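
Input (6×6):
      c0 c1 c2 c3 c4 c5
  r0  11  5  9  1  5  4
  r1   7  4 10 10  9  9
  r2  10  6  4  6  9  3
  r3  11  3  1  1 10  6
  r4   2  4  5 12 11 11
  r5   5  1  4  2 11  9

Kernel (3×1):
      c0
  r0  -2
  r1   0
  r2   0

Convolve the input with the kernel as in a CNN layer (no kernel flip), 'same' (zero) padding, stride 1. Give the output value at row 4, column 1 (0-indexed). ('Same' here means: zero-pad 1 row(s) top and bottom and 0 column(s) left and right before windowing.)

The receptive field on the zero-padded input at this output position is [3 / 4 / 1]. Elementwise product with the kernel and sum: 3·-2.

-6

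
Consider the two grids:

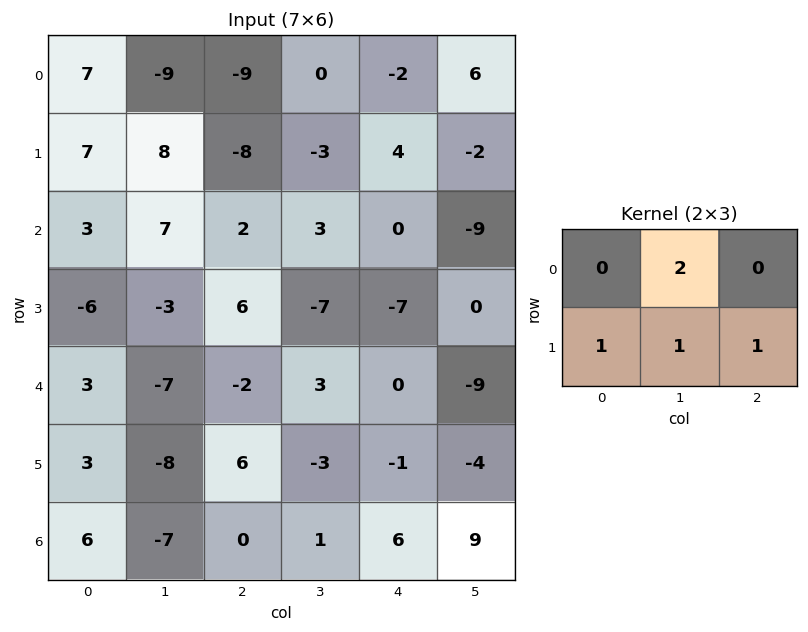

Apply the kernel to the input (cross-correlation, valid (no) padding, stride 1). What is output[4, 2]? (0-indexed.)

The receptive field on the input at this output position is [-2 3 0 / 6 -3 -1]. Elementwise product with the kernel and sum: 3·2 + 6·1 + -3·1 + -1·1.

8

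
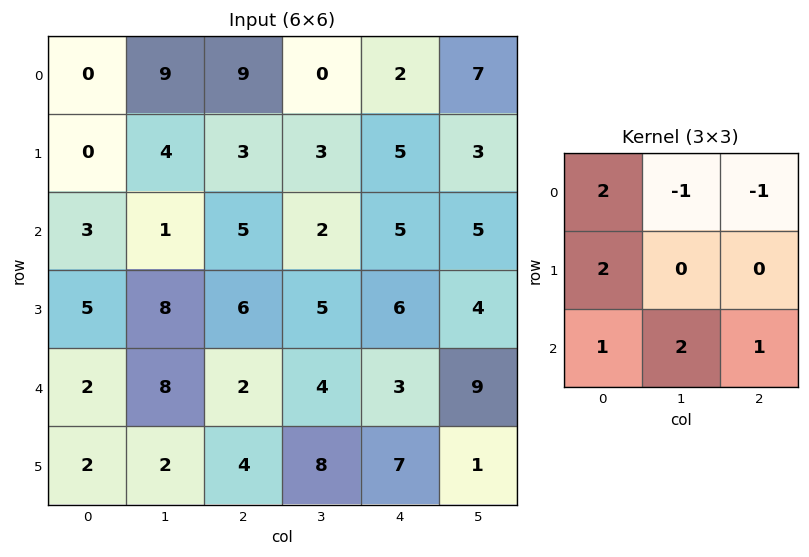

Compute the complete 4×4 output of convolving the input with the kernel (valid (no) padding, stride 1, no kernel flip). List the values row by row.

Output[0,0]: The receptive field on the input at this output position is [0 9 9 / 0 4 3 / 3 1 5]. Elementwise product with the kernel and sum: 0·2 + 9·-1 + 9·-1 + 0·2 + 3·1 + 1·2 + 5·1.
Output[0,1]: The receptive field on the input at this output position is [9 9 0 / 4 3 3 / 1 5 2]. Elementwise product with the kernel and sum: 9·2 + 9·-1 + 0·-1 + 4·2 + 1·1 + 5·2 + 2·1.

-8 30 36 14
26 29 30 23
30 27 28 23
10 39 32 31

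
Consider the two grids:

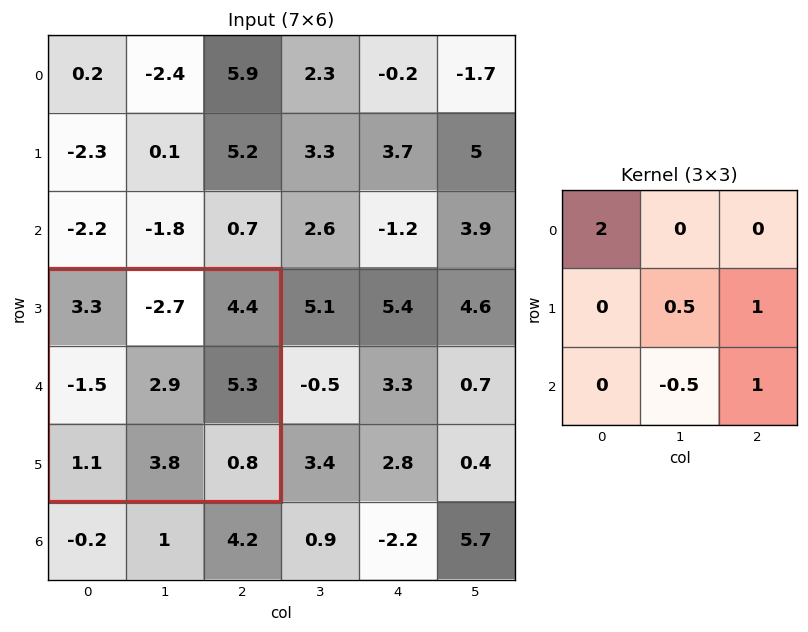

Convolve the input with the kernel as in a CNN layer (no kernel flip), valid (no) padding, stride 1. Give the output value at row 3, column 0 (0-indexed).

12.25

The receptive field on the input at this output position is [3.3 -2.7 4.4 / -1.5 2.9 5.3 / 1.1 3.8 0.8]. Elementwise product with the kernel and sum: 3.3·2 + 2.9·0.5 + 5.3·1 + 3.8·-0.5 + 0.8·1.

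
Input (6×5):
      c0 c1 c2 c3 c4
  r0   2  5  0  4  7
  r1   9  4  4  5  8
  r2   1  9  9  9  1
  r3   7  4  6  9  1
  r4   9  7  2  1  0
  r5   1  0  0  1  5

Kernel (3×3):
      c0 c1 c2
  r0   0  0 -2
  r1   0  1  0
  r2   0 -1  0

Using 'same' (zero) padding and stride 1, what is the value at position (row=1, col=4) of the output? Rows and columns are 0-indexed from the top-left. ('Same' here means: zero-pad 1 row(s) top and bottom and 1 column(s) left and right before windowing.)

The receptive field on the zero-padded input at this output position is [4 7 0 / 5 8 0 / 9 1 0]. Elementwise product with the kernel and sum: 0·-2 + 8·1 + 1·-1.

7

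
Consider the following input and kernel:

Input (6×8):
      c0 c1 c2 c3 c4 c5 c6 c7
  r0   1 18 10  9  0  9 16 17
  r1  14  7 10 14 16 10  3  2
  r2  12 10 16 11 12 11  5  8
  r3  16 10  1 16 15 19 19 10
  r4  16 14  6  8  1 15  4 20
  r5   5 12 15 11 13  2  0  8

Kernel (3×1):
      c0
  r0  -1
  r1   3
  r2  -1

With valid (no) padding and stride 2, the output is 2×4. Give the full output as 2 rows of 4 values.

Output[0,0]: The receptive field on the input at this output position is [1 / 14 / 12]. Elementwise product with the kernel and sum: 1·-1 + 14·3 + 12·-1.
Output[0,1]: The receptive field on the input at this output position is [10 / 10 / 16]. Elementwise product with the kernel and sum: 10·-1 + 10·3 + 16·-1.

29 4 36 -12
20 -19 32 48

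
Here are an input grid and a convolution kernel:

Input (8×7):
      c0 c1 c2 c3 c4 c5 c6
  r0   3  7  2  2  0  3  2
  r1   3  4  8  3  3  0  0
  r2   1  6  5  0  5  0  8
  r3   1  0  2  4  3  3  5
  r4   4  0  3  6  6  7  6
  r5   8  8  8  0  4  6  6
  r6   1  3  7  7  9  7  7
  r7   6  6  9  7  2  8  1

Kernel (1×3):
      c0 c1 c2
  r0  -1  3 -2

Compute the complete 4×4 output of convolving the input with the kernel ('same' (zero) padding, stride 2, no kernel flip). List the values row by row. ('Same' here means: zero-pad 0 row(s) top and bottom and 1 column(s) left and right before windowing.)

-5 -5 -8 3
-9 9 15 24
12 -3 -2 11
-3 4 6 14

Output[0,0]: The receptive field on the zero-padded input at this output position is [0 3 7]. Elementwise product with the kernel and sum: 0·-1 + 3·3 + 7·-2.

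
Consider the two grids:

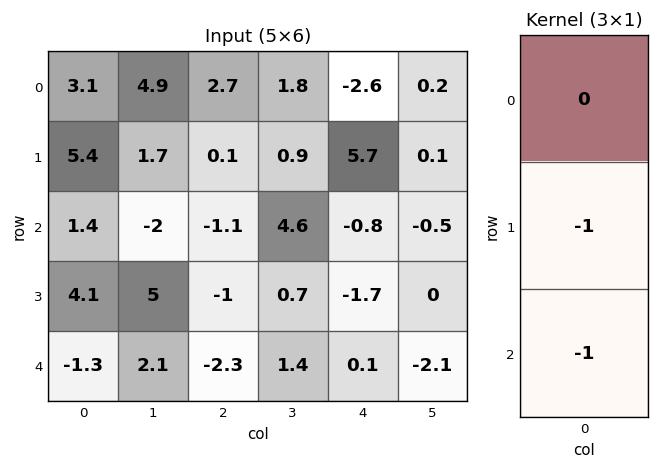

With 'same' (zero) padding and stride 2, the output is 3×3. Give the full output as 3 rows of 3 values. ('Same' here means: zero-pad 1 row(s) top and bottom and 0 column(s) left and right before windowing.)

-8.5 -2.8 -3.1
-5.5 2.1 2.5
1.3 2.3 -0.1

Output[0,0]: The receptive field on the zero-padded input at this output position is [0 / 3.1 / 5.4]. Elementwise product with the kernel and sum: 3.1·-1 + 5.4·-1.
Output[0,1]: The receptive field on the zero-padded input at this output position is [0 / 2.7 / 0.1]. Elementwise product with the kernel and sum: 2.7·-1 + 0.1·-1.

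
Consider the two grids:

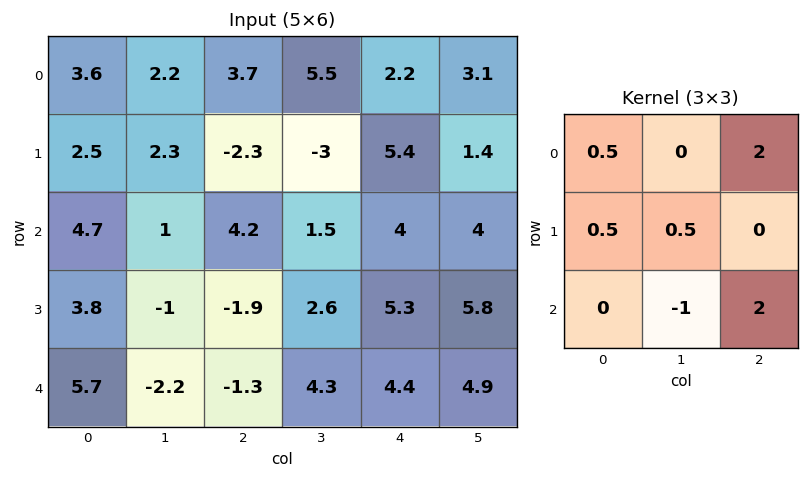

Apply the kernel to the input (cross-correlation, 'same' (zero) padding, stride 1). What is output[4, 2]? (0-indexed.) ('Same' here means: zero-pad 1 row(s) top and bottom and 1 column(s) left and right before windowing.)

The receptive field on the zero-padded input at this output position is [-1 -1.9 2.6 / -2.2 -1.3 4.3 / 0 0 0]. Elementwise product with the kernel and sum: -1·0.5 + 2.6·2 + -2.2·0.5 + -1.3·0.5 + 0·-1 + 0·2.

2.95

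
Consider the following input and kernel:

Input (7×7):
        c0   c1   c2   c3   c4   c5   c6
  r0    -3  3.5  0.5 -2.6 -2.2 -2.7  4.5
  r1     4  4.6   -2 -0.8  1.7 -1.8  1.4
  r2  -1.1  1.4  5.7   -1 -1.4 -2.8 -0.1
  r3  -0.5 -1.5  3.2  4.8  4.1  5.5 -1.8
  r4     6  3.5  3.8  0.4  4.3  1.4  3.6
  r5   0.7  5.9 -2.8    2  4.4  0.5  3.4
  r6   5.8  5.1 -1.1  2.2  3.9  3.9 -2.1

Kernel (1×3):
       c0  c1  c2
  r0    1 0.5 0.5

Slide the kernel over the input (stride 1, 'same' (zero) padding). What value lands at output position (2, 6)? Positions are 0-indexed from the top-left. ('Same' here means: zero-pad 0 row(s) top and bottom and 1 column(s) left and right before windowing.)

-2.85

The receptive field on the zero-padded input at this output position is [-2.8 -0.1 0]. Elementwise product with the kernel and sum: -2.8·1 + -0.1·0.5 + 0·0.5.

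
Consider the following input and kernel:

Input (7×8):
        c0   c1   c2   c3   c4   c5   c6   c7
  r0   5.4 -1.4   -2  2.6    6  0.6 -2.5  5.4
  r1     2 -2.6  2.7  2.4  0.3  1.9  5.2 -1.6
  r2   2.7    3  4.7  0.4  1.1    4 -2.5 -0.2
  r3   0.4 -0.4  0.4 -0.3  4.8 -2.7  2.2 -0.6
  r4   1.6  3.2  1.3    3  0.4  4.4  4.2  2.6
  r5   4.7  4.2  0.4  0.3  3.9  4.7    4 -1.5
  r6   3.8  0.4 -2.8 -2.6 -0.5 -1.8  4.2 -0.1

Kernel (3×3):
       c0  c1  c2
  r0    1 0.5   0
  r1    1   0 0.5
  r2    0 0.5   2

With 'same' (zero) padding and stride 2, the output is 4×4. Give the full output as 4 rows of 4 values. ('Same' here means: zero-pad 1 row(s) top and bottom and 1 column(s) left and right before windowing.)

Output[0,0]: The receptive field on the zero-padded input at this output position is [0 0 0 / 0 5.4 -1.4 / 0 2 -2.6]. Elementwise product with the kernel and sum: 0·1 + 0·0.5 + 0·1 + -1.4·0.5 + 2·0.5 + -2.6·2.
Output[0,1]: The receptive field on the zero-padded input at this output position is [0 0 0 / -1.4 -2 2.6 / -2.6 2.7 2.4]. Elementwise product with the kernel and sum: 0·1 + 0·0.5 + -1.4·1 + 2.6·0.5 + 2.7·0.5 + 2.4·2.

-4.9 6.05 6.85 2.7
1.9 1.55 1.95 8.3
12.55 5.3 18.65 3.1
2.55 3.5 -1.25 4.85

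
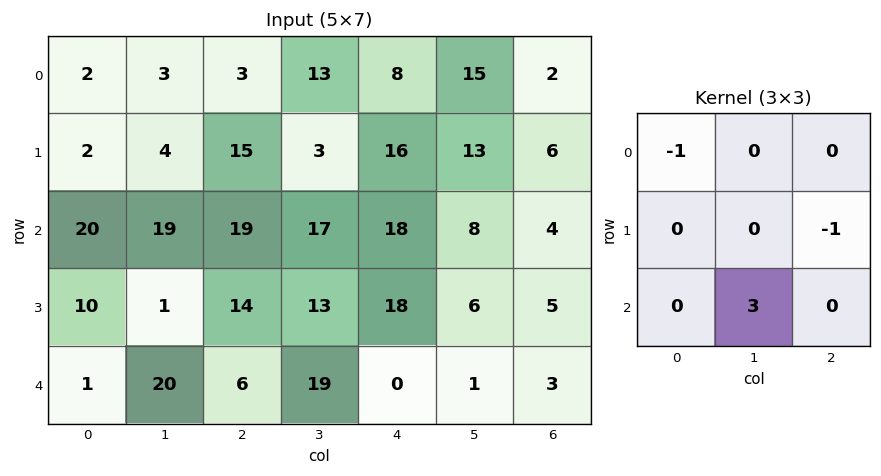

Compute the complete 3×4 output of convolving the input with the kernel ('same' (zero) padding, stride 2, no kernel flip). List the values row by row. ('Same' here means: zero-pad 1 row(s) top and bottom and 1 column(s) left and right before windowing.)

3 32 33 18
11 21 43 2
-20 -20 -14 -6

Output[0,0]: The receptive field on the zero-padded input at this output position is [0 0 0 / 0 2 3 / 0 2 4]. Elementwise product with the kernel and sum: 0·-1 + 3·-1 + 2·3.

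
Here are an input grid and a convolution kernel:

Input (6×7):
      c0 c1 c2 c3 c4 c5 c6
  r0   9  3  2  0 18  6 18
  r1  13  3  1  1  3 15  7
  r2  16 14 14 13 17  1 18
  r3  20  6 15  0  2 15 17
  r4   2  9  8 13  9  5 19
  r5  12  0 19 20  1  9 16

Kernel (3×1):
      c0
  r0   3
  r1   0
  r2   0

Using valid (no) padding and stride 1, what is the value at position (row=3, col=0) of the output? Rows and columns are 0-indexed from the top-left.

The receptive field on the input at this output position is [20 / 2 / 12]. Elementwise product with the kernel and sum: 20·3.

60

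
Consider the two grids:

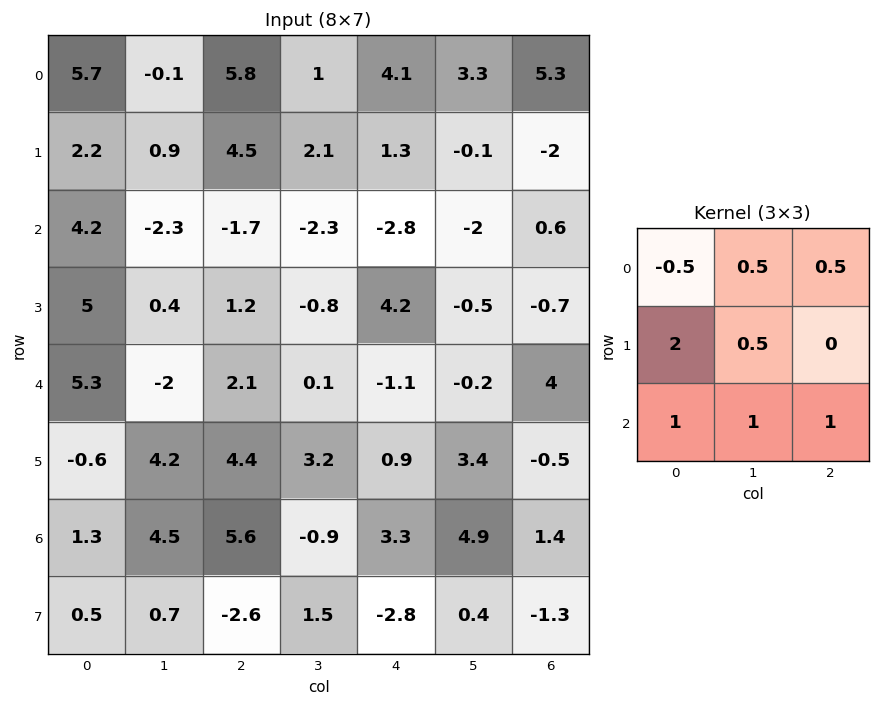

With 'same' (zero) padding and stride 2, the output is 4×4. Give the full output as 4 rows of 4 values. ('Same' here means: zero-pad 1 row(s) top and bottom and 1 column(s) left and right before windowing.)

5.95 10.2 7.35 7.15
9.05 -1.8 -3.55 -5.85
8.95 8.85 9.4 4.4
3.65 13.1 -0.5 7.65

Output[0,0]: The receptive field on the zero-padded input at this output position is [0 0 0 / 0 5.7 -0.1 / 0 2.2 0.9]. Elementwise product with the kernel and sum: 0·-0.5 + 0·0.5 + 0·0.5 + 0·2 + 5.7·0.5 + 0·1 + 2.2·1 + 0.9·1.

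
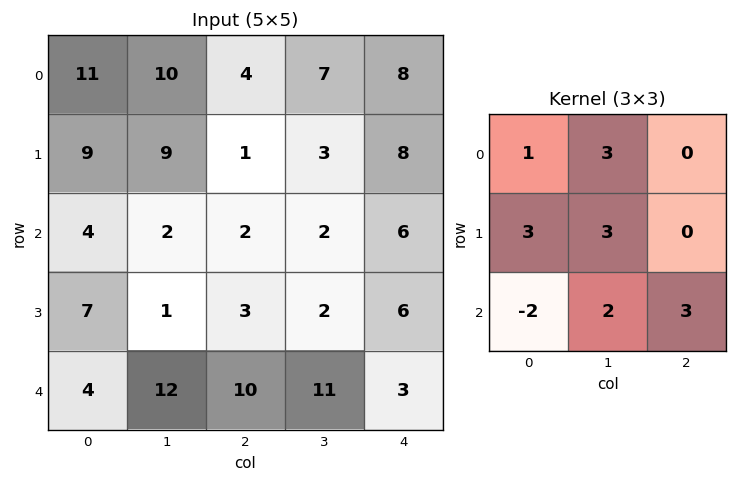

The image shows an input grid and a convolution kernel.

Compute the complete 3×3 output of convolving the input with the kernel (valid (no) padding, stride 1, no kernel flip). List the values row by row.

97 58 55
51 34 38
80 49 34

Output[0,0]: The receptive field on the input at this output position is [11 10 4 / 9 9 1 / 4 2 2]. Elementwise product with the kernel and sum: 11·1 + 10·3 + 9·3 + 9·3 + 4·-2 + 2·2 + 2·3.
Output[0,1]: The receptive field on the input at this output position is [10 4 7 / 9 1 3 / 2 2 2]. Elementwise product with the kernel and sum: 10·1 + 4·3 + 9·3 + 1·3 + 2·-2 + 2·2 + 2·3.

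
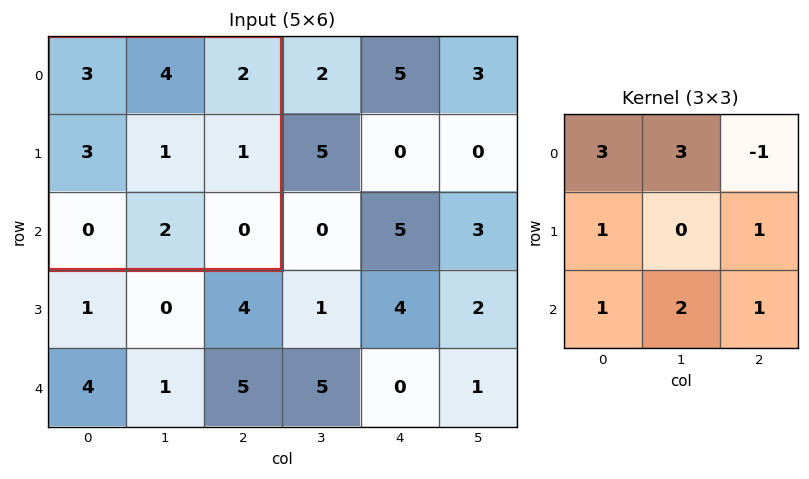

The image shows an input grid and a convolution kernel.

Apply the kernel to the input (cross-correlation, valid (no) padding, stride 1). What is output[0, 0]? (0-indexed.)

The receptive field on the input at this output position is [3 4 2 / 3 1 1 / 0 2 0]. Elementwise product with the kernel and sum: 3·3 + 4·3 + 2·-1 + 3·1 + 1·1 + 0·1 + 2·2 + 0·1.

27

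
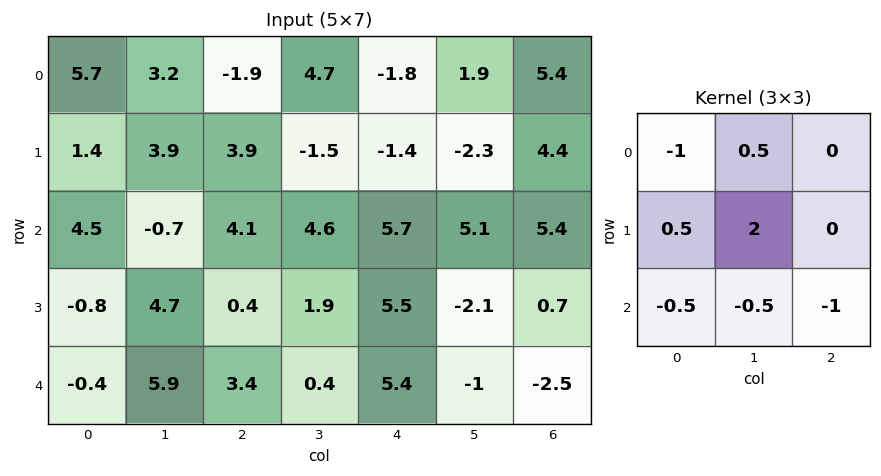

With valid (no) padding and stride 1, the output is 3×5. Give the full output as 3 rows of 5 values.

-1.6 -0.7 -6.85 -19.4 -13.35
-0.95 1.45 -0.05 12.9 10.9
-2 0.85 -5.1 8.3 -4.3

Output[0,0]: The receptive field on the input at this output position is [5.7 3.2 -1.9 / 1.4 3.9 3.9 / 4.5 -0.7 4.1]. Elementwise product with the kernel and sum: 5.7·-1 + 3.2·0.5 + 1.4·0.5 + 3.9·2 + 4.5·-0.5 + -0.7·-0.5 + 4.1·-1.
Output[0,1]: The receptive field on the input at this output position is [3.2 -1.9 4.7 / 3.9 3.9 -1.5 / -0.7 4.1 4.6]. Elementwise product with the kernel and sum: 3.2·-1 + -1.9·0.5 + 3.9·0.5 + 3.9·2 + -0.7·-0.5 + 4.1·-0.5 + 4.6·-1.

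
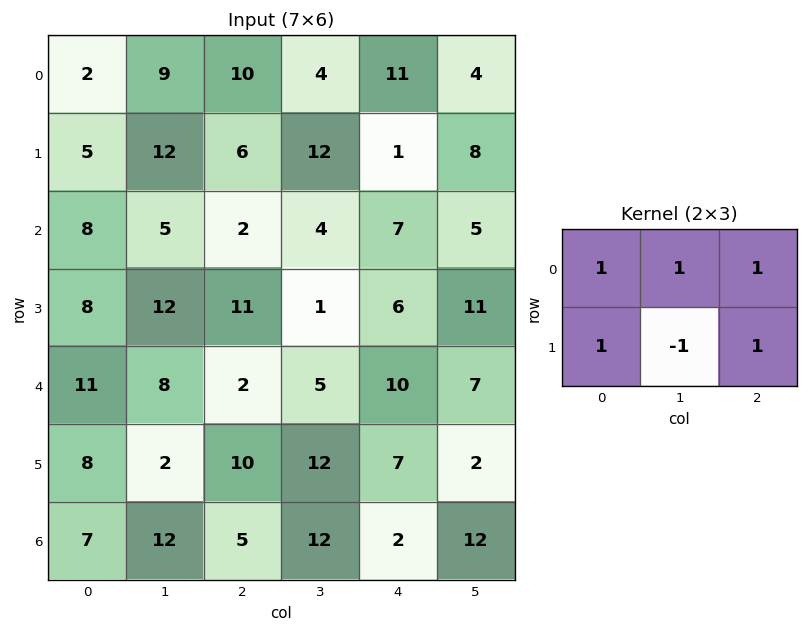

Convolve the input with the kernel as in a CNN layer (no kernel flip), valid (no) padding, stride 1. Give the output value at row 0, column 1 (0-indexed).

The receptive field on the input at this output position is [9 10 4 / 12 6 12]. Elementwise product with the kernel and sum: 9·1 + 10·1 + 4·1 + 12·1 + 6·-1 + 12·1.

41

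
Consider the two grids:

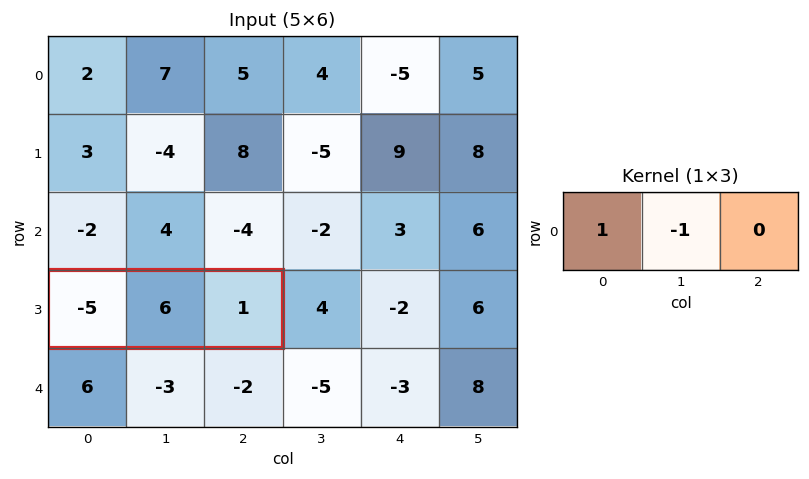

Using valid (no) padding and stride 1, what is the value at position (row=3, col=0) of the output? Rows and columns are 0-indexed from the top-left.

The receptive field on the input at this output position is [-5 6 1]. Elementwise product with the kernel and sum: -5·1 + 6·-1.

-11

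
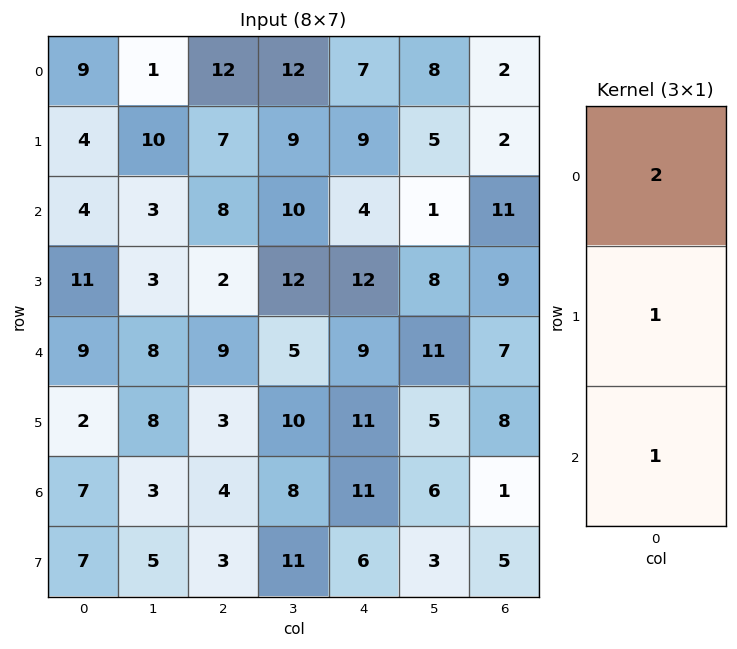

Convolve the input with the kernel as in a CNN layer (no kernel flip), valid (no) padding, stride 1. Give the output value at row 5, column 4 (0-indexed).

The receptive field on the input at this output position is [11 / 11 / 6]. Elementwise product with the kernel and sum: 11·2 + 11·1 + 6·1.

39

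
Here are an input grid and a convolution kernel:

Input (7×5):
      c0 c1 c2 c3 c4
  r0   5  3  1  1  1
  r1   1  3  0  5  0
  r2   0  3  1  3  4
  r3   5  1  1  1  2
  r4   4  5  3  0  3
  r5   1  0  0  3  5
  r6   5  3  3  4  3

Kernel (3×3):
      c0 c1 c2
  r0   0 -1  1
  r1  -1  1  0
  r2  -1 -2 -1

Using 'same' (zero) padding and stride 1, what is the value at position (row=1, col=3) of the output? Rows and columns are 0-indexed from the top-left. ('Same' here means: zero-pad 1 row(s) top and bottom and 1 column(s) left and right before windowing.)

The receptive field on the zero-padded input at this output position is [1 1 1 / 0 5 0 / 1 3 4]. Elementwise product with the kernel and sum: 1·-1 + 1·1 + 0·-1 + 5·1 + 1·-1 + 3·-2 + 4·-1.

-6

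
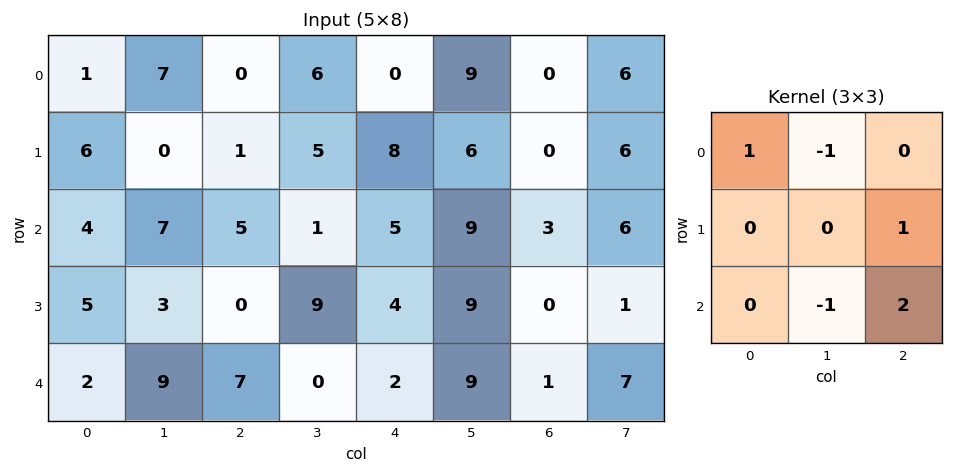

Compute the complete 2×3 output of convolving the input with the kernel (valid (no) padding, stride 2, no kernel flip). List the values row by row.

-2 11 -12
2 12 -11

Output[0,0]: The receptive field on the input at this output position is [1 7 0 / 6 0 1 / 4 7 5]. Elementwise product with the kernel and sum: 1·1 + 7·-1 + 1·1 + 7·-1 + 5·2.
Output[0,1]: The receptive field on the input at this output position is [0 6 0 / 1 5 8 / 5 1 5]. Elementwise product with the kernel and sum: 0·1 + 6·-1 + 8·1 + 1·-1 + 5·2.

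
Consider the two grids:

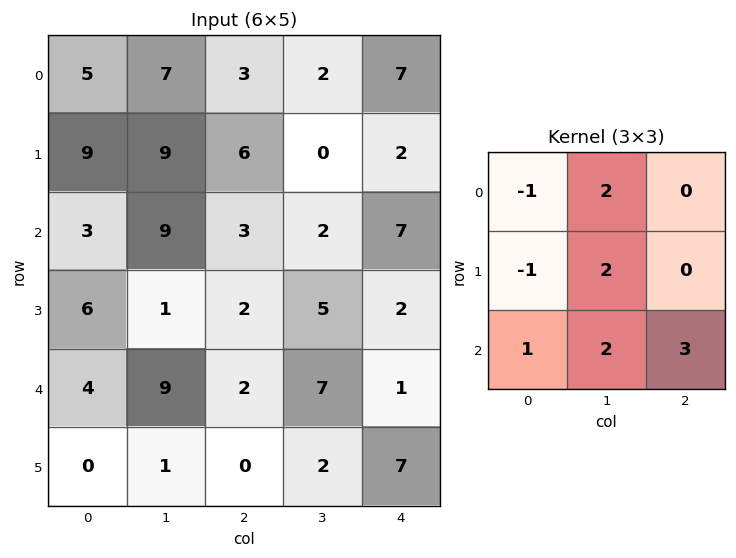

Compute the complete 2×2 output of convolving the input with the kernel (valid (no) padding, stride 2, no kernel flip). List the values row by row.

Output[0,0]: The receptive field on the input at this output position is [5 7 3 / 9 9 6 / 3 9 3]. Elementwise product with the kernel and sum: 5·-1 + 7·2 + 9·-1 + 9·2 + 3·1 + 9·2 + 3·3.
Output[0,1]: The receptive field on the input at this output position is [3 2 7 / 6 0 2 / 3 2 7]. Elementwise product with the kernel and sum: 3·-1 + 2·2 + 6·-1 + 0·2 + 3·1 + 2·2 + 7·3.

48 23
39 28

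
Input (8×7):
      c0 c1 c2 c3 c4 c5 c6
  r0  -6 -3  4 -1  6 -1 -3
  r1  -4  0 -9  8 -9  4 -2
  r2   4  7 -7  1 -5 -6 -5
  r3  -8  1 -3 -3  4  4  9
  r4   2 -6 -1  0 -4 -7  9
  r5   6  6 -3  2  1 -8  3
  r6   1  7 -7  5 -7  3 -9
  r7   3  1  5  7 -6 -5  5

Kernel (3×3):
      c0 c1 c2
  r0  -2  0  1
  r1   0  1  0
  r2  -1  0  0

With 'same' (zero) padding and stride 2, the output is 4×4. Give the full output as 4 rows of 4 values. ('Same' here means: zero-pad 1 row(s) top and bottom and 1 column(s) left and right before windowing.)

-6 4 -2 -7
4 0 -14 -17
3 -12 4 9
7 -18 -26 12

Output[0,0]: The receptive field on the zero-padded input at this output position is [0 0 0 / 0 -6 -3 / 0 -4 0]. Elementwise product with the kernel and sum: 0·-2 + 0·1 + -6·1 + 0·-1.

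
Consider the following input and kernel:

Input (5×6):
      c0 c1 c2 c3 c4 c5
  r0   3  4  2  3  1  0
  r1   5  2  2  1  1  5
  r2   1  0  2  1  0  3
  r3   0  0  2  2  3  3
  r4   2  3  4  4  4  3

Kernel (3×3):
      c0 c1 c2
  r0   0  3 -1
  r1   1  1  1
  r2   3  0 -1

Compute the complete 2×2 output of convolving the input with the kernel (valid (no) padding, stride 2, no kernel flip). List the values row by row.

20 18
2 18

Output[0,0]: The receptive field on the input at this output position is [3 4 2 / 5 2 2 / 1 0 2]. Elementwise product with the kernel and sum: 4·3 + 2·-1 + 5·1 + 2·1 + 2·1 + 1·3 + 2·-1.
Output[0,1]: The receptive field on the input at this output position is [2 3 1 / 2 1 1 / 2 1 0]. Elementwise product with the kernel and sum: 3·3 + 1·-1 + 2·1 + 1·1 + 1·1 + 2·3 + 0·-1.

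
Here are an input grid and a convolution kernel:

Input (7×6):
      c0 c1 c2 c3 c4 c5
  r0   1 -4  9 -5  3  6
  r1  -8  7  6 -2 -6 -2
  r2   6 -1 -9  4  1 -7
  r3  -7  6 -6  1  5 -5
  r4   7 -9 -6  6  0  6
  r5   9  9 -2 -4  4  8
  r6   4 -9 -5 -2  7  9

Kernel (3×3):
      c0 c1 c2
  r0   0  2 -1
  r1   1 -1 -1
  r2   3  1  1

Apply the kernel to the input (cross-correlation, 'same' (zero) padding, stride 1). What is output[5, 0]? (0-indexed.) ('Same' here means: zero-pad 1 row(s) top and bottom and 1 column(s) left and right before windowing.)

The receptive field on the zero-padded input at this output position is [0 7 -9 / 0 9 9 / 0 4 -9]. Elementwise product with the kernel and sum: 7·2 + -9·-1 + 0·1 + 9·-1 + 9·-1 + 0·3 + 4·1 + -9·1.

0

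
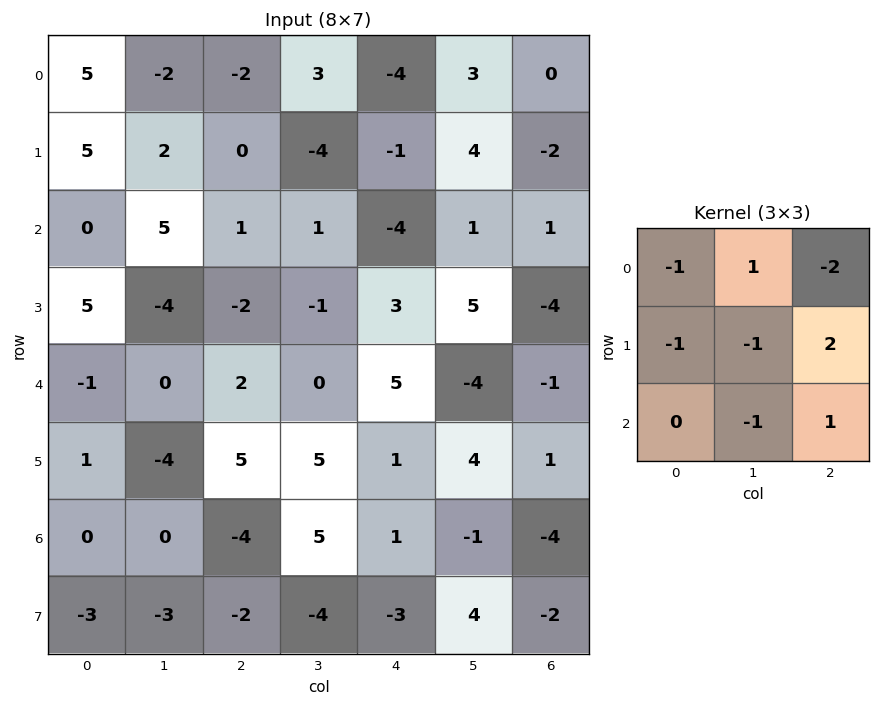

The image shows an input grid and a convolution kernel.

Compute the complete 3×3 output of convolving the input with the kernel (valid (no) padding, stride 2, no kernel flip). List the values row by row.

Output[0,0]: The receptive field on the input at this output position is [5 -2 -2 / 5 2 0 / 0 5 1]. Elementwise product with the kernel and sum: 5·-1 + -2·1 + -2·-2 + 5·-1 + 2·-1 + 0·2 + 5·-1 + 1·1.

-14 10 0
0 22 -10
6 -24 -13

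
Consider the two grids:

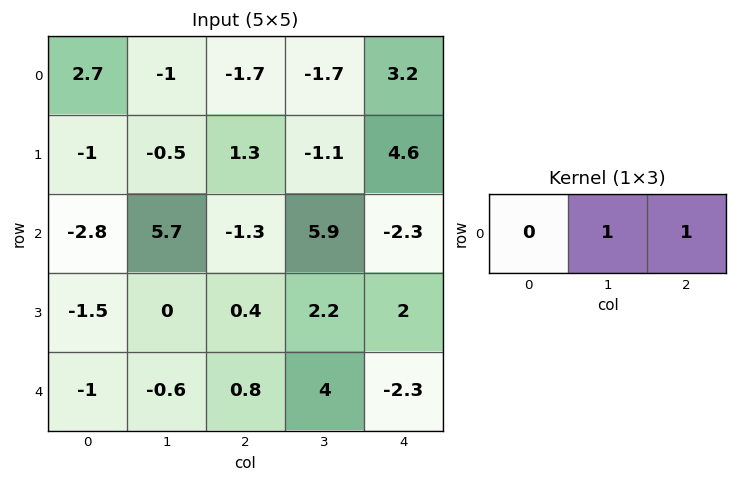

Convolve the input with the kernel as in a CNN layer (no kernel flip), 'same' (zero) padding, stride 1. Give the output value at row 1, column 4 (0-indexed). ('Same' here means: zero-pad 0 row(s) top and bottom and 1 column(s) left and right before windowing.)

The receptive field on the zero-padded input at this output position is [-1.1 4.6 0]. Elementwise product with the kernel and sum: 4.6·1 + 0·1.

4.6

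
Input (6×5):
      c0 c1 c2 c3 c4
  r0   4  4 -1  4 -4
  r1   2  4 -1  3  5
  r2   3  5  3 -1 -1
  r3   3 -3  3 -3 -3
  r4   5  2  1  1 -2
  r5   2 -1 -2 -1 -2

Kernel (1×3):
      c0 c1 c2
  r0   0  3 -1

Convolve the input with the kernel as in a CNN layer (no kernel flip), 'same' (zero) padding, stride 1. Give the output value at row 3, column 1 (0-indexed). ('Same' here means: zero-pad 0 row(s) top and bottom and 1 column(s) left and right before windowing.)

-12

The receptive field on the zero-padded input at this output position is [3 -3 3]. Elementwise product with the kernel and sum: -3·3 + 3·-1.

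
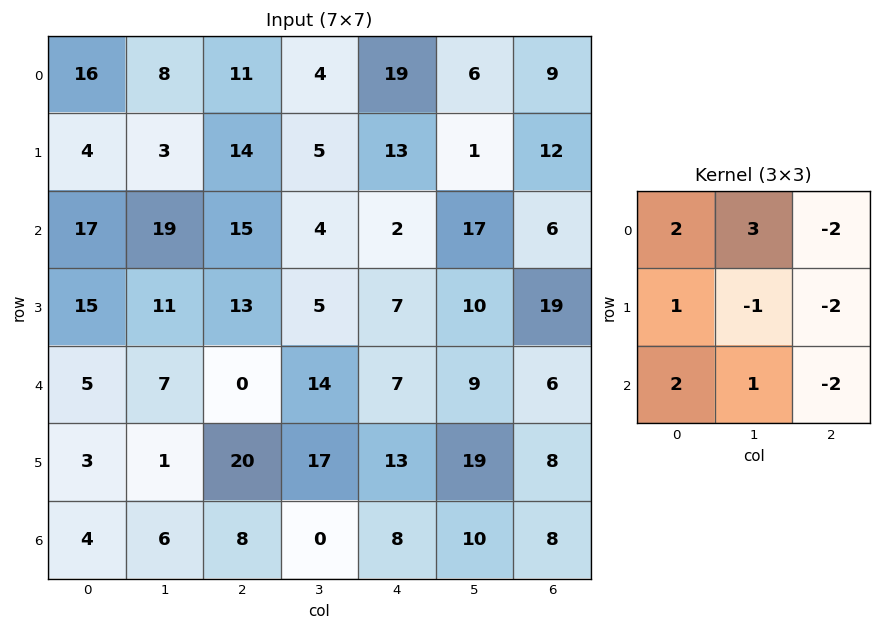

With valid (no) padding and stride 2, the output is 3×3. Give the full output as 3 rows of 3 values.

Output[0,0]: The receptive field on the input at this output position is [16 8 11 / 4 3 14 / 17 19 15]. Elementwise product with the kernel and sum: 16·2 + 8·3 + 11·-2 + 4·1 + 3·-1 + 14·-2 + 17·2 + 19·1 + 15·-2.

30 9 35
56 32 13
-9 5 17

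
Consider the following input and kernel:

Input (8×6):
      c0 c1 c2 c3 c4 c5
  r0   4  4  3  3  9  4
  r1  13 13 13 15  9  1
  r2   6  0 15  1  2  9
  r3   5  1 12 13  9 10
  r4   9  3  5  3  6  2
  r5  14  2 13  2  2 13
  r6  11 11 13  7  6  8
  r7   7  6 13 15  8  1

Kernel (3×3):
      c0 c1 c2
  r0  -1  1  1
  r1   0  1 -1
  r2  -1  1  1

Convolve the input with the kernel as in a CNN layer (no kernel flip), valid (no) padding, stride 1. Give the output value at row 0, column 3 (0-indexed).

28

The receptive field on the input at this output position is [3 9 4 / 15 9 1 / 1 2 9]. Elementwise product with the kernel and sum: 3·-1 + 9·1 + 4·1 + 9·1 + 1·-1 + 1·-1 + 2·1 + 9·1.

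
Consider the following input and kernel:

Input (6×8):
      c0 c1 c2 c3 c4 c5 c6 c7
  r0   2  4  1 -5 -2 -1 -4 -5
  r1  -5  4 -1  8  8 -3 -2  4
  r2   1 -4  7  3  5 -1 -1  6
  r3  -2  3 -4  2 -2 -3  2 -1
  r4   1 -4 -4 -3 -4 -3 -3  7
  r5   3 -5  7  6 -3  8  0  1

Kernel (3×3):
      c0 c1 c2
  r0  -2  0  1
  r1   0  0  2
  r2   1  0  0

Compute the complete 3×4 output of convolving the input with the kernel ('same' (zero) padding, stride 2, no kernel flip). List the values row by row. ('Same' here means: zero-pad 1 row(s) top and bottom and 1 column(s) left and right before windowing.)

8 -6 6 -13
-4 9 -19 19
-5 -15 -7 27

Output[0,0]: The receptive field on the zero-padded input at this output position is [0 0 0 / 0 2 4 / 0 -5 4]. Elementwise product with the kernel and sum: 0·-2 + 0·1 + 4·2 + 0·1.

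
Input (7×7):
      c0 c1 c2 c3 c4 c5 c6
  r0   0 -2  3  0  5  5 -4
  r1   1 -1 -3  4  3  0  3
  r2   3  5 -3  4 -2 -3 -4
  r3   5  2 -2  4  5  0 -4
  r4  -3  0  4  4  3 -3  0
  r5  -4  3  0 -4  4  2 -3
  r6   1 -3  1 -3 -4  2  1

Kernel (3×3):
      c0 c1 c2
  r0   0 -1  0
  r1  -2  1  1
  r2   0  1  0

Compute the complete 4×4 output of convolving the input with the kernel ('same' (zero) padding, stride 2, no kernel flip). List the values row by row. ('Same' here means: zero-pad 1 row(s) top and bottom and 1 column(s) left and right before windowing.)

-1 4 13 -11
12 -8 -11 -5
-12 10 -9 7
2 4 0 0

Output[0,0]: The receptive field on the zero-padded input at this output position is [0 0 0 / 0 0 -2 / 0 1 -1]. Elementwise product with the kernel and sum: 0·-1 + 0·-2 + 0·1 + -2·1 + 1·1.
Output[0,1]: The receptive field on the zero-padded input at this output position is [0 0 0 / -2 3 0 / -1 -3 4]. Elementwise product with the kernel and sum: 0·-1 + -2·-2 + 3·1 + 0·1 + -3·1.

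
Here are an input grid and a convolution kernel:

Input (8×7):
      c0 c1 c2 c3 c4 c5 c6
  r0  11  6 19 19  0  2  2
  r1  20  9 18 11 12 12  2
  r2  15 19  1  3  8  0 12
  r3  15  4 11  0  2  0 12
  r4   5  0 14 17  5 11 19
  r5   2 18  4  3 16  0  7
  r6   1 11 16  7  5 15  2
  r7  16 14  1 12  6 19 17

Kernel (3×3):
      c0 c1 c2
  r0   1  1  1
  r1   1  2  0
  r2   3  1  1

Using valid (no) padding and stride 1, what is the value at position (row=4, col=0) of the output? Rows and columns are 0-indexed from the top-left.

The receptive field on the input at this output position is [5 0 14 / 2 18 4 / 1 11 16]. Elementwise product with the kernel and sum: 5·1 + 0·1 + 14·1 + 2·1 + 18·2 + 1·3 + 11·1 + 16·1.

87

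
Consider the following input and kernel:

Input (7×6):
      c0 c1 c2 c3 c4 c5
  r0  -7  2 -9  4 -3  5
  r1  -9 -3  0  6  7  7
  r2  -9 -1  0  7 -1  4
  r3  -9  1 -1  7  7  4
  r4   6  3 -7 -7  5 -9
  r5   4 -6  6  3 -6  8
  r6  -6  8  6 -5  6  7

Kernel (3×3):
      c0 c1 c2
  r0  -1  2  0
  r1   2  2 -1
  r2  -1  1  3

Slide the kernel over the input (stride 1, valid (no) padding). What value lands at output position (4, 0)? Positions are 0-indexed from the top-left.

22

The receptive field on the input at this output position is [6 3 -7 / 4 -6 6 / -6 8 6]. Elementwise product with the kernel and sum: 6·-1 + 3·2 + 4·2 + -6·2 + 6·-1 + -6·-1 + 8·1 + 6·3.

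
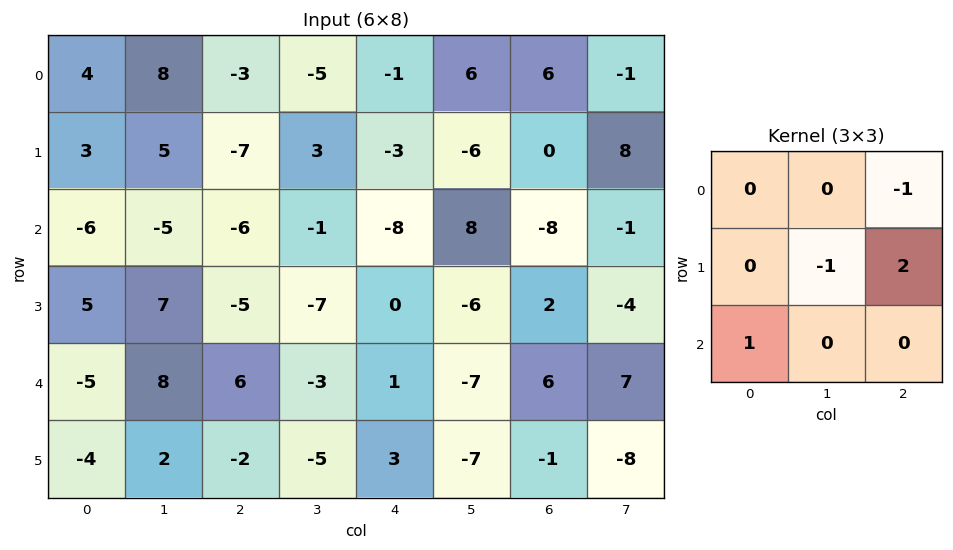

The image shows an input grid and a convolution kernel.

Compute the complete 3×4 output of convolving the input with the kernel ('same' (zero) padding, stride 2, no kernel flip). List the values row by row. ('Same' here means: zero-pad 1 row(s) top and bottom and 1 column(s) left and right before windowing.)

12 -2 16 -14
-9 8 23 -8
14 -3 -14 5

Output[0,0]: The receptive field on the zero-padded input at this output position is [0 0 0 / 0 4 8 / 0 3 5]. Elementwise product with the kernel and sum: 0·-1 + 4·-1 + 8·2 + 0·1.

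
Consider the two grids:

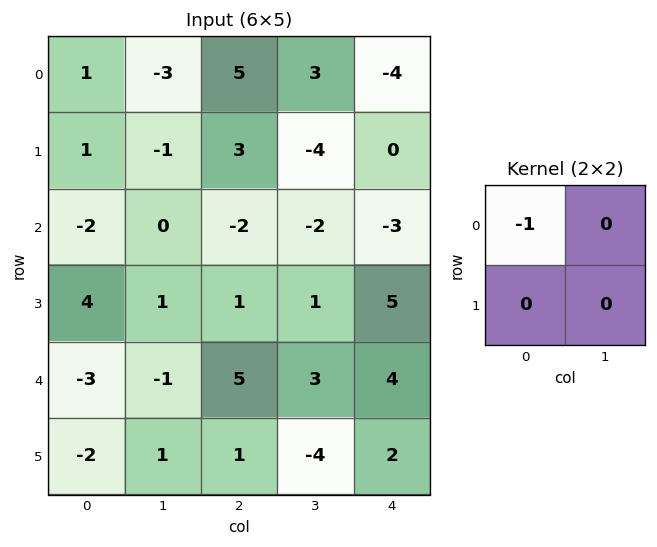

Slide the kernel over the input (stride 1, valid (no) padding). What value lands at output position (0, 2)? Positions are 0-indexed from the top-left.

The receptive field on the input at this output position is [5 3 / 3 -4]. Elementwise product with the kernel and sum: 5·-1.

-5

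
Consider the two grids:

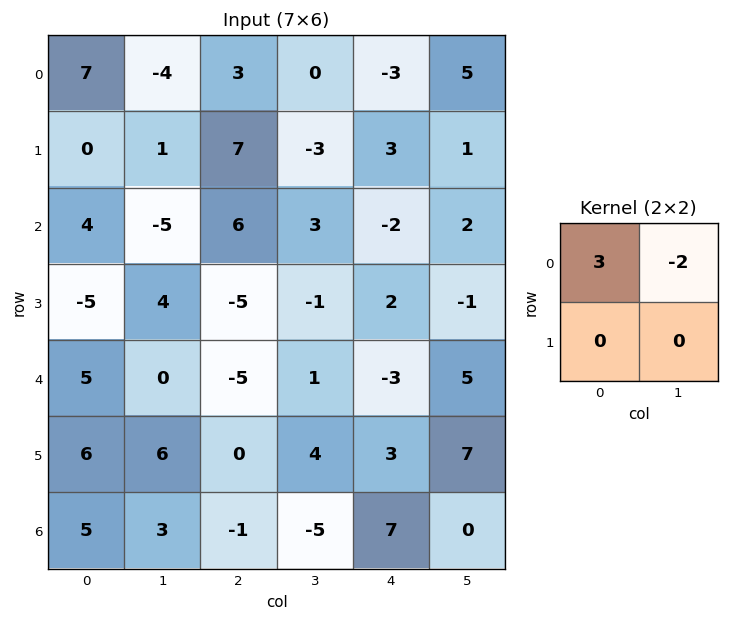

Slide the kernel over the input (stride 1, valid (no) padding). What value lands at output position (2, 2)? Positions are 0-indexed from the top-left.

12

The receptive field on the input at this output position is [6 3 / -5 -1]. Elementwise product with the kernel and sum: 6·3 + 3·-2.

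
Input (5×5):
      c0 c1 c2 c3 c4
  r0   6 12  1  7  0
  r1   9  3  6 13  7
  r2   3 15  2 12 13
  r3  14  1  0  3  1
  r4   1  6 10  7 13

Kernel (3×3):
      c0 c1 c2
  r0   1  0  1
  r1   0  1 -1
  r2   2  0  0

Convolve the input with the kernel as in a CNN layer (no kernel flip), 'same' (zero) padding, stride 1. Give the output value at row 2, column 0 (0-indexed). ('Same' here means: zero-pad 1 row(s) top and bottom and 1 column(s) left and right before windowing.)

The receptive field on the zero-padded input at this output position is [0 9 3 / 0 3 15 / 0 14 1]. Elementwise product with the kernel and sum: 0·1 + 3·1 + 3·1 + 15·-1 + 0·2.

-9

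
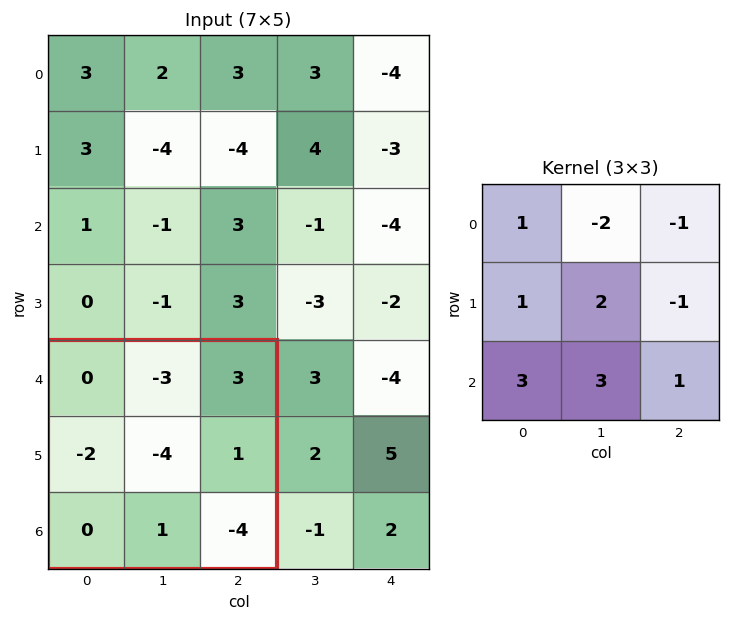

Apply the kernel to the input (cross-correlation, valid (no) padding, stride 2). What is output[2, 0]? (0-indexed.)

-9

The receptive field on the input at this output position is [0 -3 3 / -2 -4 1 / 0 1 -4]. Elementwise product with the kernel and sum: 0·1 + -3·-2 + 3·-1 + -2·1 + -4·2 + 1·-1 + 0·3 + 1·3 + -4·1.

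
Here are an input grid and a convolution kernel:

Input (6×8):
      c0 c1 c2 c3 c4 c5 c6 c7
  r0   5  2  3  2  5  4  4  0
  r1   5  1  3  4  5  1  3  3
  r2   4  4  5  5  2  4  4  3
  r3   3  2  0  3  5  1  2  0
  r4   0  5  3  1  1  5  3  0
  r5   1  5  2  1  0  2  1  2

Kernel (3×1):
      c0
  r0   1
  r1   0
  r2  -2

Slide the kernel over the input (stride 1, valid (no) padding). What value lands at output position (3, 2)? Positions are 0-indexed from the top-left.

-4

The receptive field on the input at this output position is [0 / 3 / 2]. Elementwise product with the kernel and sum: 0·1 + 2·-2.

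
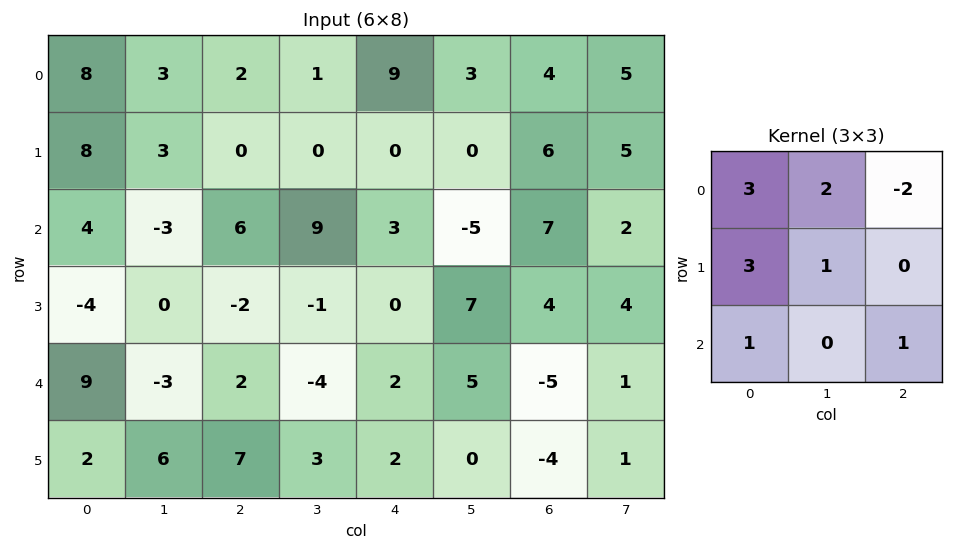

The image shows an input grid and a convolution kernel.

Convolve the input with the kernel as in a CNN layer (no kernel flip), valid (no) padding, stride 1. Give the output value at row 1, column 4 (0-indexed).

The receptive field on the input at this output position is [0 0 6 / 3 -5 7 / 0 7 4]. Elementwise product with the kernel and sum: 0·3 + 0·2 + 6·-2 + 3·3 + -5·1 + 0·1 + 4·1.

-4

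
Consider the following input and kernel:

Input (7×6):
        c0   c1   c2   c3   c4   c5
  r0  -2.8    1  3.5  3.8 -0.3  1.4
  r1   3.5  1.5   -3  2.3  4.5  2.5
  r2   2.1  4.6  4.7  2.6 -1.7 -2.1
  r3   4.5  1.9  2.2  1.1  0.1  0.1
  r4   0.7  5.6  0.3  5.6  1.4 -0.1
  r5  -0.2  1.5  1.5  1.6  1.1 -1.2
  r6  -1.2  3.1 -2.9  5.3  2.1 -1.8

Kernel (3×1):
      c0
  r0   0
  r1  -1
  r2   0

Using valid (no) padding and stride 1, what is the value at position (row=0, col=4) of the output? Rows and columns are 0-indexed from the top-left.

The receptive field on the input at this output position is [-0.3 / 4.5 / -1.7]. Elementwise product with the kernel and sum: 4.5·-1.

-4.5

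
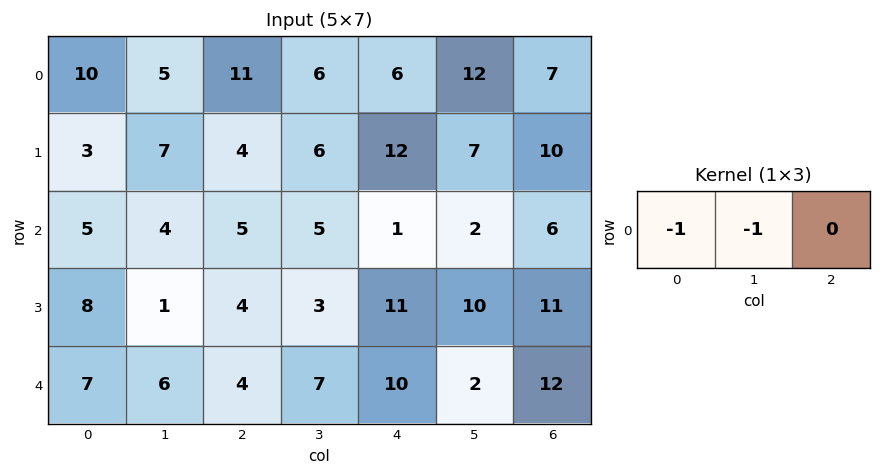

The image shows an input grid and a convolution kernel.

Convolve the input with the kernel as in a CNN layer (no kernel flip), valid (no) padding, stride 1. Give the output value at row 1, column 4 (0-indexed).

-19

The receptive field on the input at this output position is [12 7 10]. Elementwise product with the kernel and sum: 12·-1 + 7·-1.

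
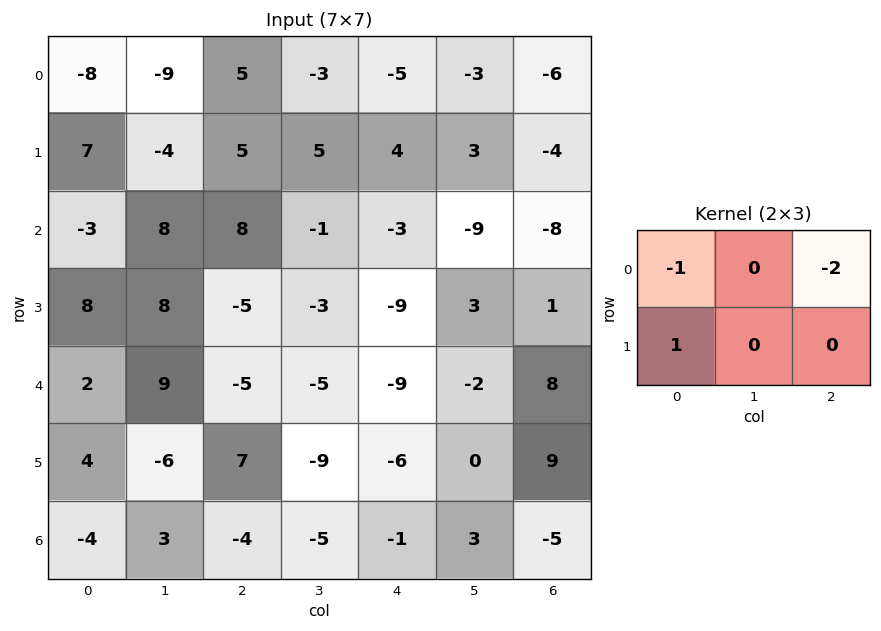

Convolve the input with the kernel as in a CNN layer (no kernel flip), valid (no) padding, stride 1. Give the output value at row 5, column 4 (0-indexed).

The receptive field on the input at this output position is [-6 0 9 / -1 3 -5]. Elementwise product with the kernel and sum: -6·-1 + 9·-2 + -1·1.

-13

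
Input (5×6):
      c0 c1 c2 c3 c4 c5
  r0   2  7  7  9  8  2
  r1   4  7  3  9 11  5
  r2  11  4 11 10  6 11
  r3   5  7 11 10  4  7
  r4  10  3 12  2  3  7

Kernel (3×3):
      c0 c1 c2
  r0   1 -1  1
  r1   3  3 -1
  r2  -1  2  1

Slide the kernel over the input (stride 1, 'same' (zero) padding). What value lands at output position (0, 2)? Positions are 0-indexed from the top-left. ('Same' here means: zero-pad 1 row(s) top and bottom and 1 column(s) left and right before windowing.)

41

The receptive field on the zero-padded input at this output position is [0 0 0 / 7 7 9 / 7 3 9]. Elementwise product with the kernel and sum: 0·1 + 0·-1 + 0·1 + 7·3 + 7·3 + 9·-1 + 7·-1 + 3·2 + 9·1.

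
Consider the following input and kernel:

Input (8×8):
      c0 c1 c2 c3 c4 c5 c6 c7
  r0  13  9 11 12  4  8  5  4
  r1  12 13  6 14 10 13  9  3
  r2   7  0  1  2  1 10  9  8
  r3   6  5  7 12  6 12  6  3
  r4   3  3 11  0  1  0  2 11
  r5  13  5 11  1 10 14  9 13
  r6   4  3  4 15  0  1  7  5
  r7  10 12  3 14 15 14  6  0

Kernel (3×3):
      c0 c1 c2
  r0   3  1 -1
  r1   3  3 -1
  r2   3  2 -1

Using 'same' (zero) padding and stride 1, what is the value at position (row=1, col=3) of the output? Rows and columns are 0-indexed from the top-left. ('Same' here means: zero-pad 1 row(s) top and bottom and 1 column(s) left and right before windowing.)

97

The receptive field on the zero-padded input at this output position is [11 12 4 / 6 14 10 / 1 2 1]. Elementwise product with the kernel and sum: 11·3 + 12·1 + 4·-1 + 6·3 + 14·3 + 10·-1 + 1·3 + 2·2 + 1·-1.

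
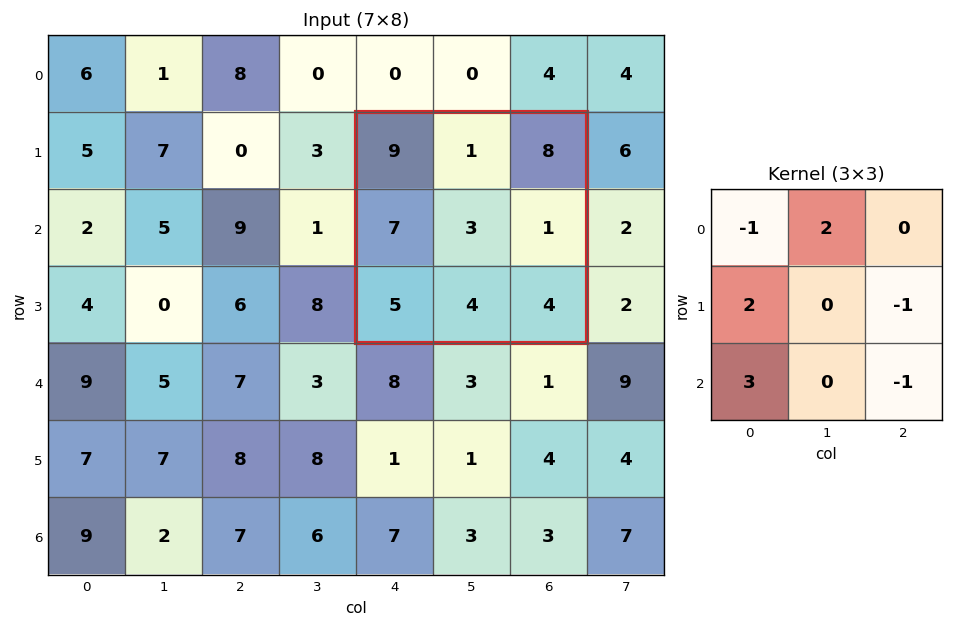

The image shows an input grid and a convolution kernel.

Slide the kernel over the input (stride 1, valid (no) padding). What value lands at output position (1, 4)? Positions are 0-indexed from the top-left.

17

The receptive field on the input at this output position is [9 1 8 / 7 3 1 / 5 4 4]. Elementwise product with the kernel and sum: 9·-1 + 1·2 + 7·2 + 1·-1 + 5·3 + 4·-1.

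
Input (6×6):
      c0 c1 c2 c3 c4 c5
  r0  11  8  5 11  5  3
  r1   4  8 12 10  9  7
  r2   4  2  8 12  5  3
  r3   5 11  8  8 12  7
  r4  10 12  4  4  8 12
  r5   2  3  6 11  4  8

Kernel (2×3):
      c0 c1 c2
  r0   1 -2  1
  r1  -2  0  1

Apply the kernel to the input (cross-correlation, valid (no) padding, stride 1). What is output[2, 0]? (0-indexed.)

6

The receptive field on the input at this output position is [4 2 8 / 5 11 8]. Elementwise product with the kernel and sum: 4·1 + 2·-2 + 8·1 + 5·-2 + 8·1.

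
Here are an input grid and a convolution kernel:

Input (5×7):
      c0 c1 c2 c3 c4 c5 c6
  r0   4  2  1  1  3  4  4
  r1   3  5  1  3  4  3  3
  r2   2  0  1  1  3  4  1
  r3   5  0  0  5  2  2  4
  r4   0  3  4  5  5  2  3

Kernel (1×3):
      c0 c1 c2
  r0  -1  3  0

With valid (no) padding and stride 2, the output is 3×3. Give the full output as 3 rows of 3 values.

2 2 9
-2 2 9
9 11 1

Output[0,0]: The receptive field on the input at this output position is [4 2 1]. Elementwise product with the kernel and sum: 4·-1 + 2·3.
Output[0,1]: The receptive field on the input at this output position is [1 1 3]. Elementwise product with the kernel and sum: 1·-1 + 1·3.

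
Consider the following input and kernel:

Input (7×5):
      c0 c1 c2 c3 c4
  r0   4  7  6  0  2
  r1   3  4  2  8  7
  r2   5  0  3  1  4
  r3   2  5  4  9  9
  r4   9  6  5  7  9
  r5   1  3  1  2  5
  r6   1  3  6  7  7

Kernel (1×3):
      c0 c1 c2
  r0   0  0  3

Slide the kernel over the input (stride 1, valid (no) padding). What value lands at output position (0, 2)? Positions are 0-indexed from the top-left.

6

The receptive field on the input at this output position is [6 0 2]. Elementwise product with the kernel and sum: 2·3.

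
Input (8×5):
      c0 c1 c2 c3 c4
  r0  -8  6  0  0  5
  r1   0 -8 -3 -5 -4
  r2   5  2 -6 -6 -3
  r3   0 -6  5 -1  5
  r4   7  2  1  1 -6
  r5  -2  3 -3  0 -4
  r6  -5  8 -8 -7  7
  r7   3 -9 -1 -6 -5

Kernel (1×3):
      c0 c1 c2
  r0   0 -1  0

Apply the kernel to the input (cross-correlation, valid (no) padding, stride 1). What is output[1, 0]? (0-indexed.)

8

The receptive field on the input at this output position is [0 -8 -3]. Elementwise product with the kernel and sum: -8·-1.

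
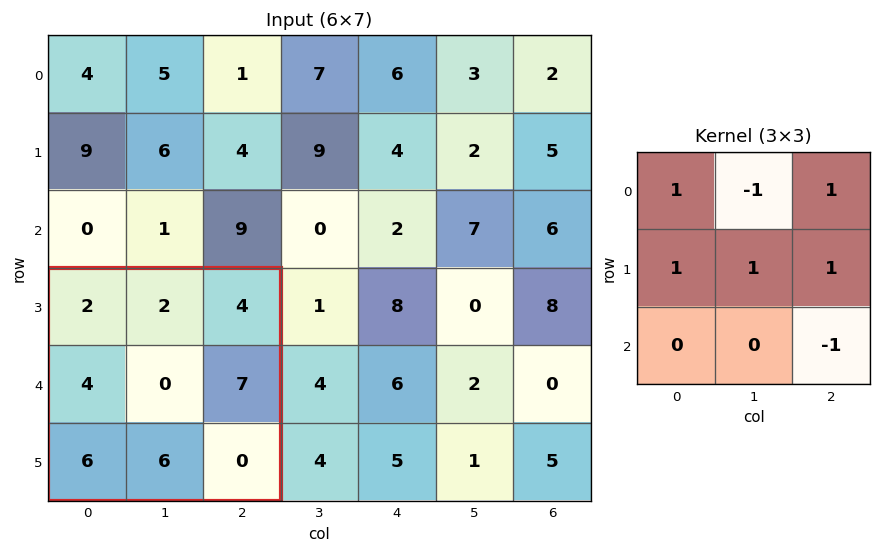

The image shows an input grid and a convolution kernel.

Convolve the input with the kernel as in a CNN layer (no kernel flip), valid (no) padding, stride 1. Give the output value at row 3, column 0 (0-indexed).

The receptive field on the input at this output position is [2 2 4 / 4 0 7 / 6 6 0]. Elementwise product with the kernel and sum: 2·1 + 2·-1 + 4·1 + 4·1 + 0·1 + 7·1 + 0·-1.

15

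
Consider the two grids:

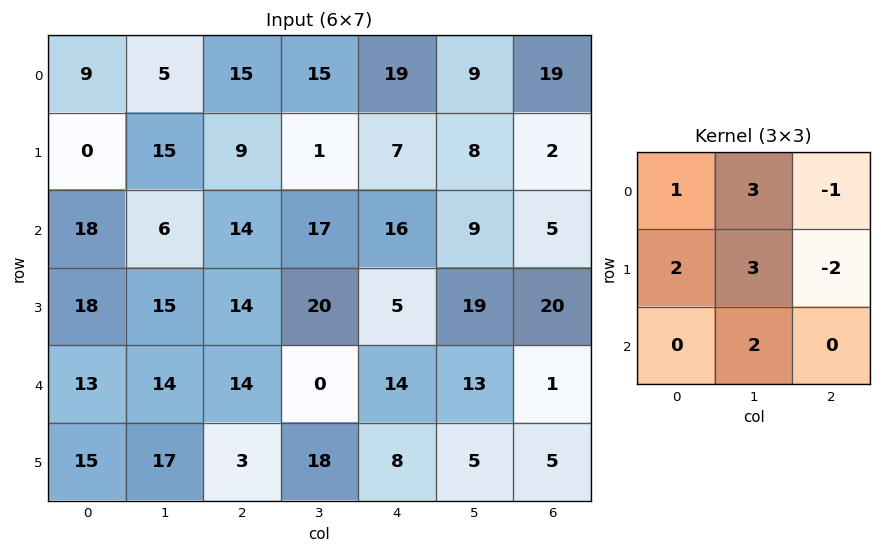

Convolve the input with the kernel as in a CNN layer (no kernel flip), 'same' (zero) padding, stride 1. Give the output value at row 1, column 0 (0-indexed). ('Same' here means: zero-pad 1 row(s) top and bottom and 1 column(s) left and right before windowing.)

28

The receptive field on the zero-padded input at this output position is [0 9 5 / 0 0 15 / 0 18 6]. Elementwise product with the kernel and sum: 0·1 + 9·3 + 5·-1 + 0·2 + 0·3 + 15·-2 + 18·2.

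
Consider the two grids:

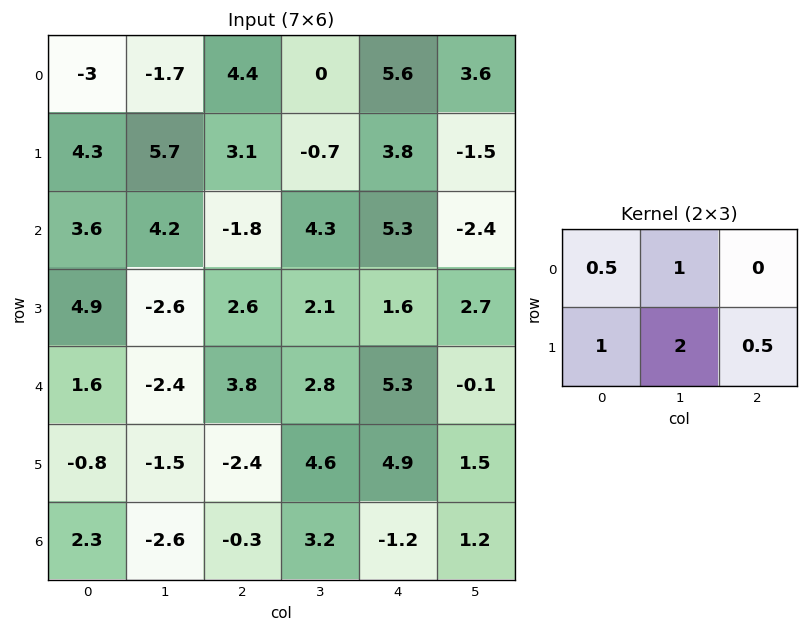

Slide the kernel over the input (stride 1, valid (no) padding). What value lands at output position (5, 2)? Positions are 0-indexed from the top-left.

The receptive field on the input at this output position is [-2.4 4.6 4.9 / -0.3 3.2 -1.2]. Elementwise product with the kernel and sum: -2.4·0.5 + 4.6·1 + -0.3·1 + 3.2·2 + -1.2·0.5.

8.9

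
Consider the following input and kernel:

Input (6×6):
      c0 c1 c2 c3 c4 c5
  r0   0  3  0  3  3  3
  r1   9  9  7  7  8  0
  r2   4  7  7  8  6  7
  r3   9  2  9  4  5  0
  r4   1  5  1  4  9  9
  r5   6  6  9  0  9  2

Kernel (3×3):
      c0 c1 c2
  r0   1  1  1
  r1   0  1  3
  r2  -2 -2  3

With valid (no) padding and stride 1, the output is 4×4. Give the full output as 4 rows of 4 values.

Output[0,0]: The receptive field on the input at this output position is [0 3 0 / 9 9 7 / 4 7 7]. Elementwise product with the kernel and sum: 0·1 + 3·1 + 0·1 + 9·1 + 7·3 + 4·-2 + 7·-2 + 7·3.

32 30 25 10
58 44 37 24
38 43 57 27
31 -2 58 33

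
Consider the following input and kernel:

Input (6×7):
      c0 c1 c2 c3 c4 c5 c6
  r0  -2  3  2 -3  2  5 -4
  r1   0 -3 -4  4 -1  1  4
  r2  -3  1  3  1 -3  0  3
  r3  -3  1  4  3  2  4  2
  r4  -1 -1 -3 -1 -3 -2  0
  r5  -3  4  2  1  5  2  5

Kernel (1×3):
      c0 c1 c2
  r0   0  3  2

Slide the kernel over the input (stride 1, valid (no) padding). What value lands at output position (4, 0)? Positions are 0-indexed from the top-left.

The receptive field on the input at this output position is [-1 -1 -3]. Elementwise product with the kernel and sum: -1·3 + -3·2.

-9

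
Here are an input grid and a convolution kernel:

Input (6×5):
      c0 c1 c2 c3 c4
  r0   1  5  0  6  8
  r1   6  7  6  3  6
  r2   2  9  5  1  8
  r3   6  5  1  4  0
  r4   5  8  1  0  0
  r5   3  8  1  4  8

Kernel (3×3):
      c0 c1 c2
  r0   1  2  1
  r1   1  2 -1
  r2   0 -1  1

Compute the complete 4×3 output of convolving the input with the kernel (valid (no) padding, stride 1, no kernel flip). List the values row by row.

Output[0,0]: The receptive field on the input at this output position is [1 5 0 / 6 7 6 / 2 9 5]. Elementwise product with the kernel and sum: 1·1 + 5·2 + 0·1 + 6·1 + 7·2 + 6·-1 + 9·-1 + 5·1.
Output[0,1]: The receptive field on the input at this output position is [5 0 6 / 7 6 3 / 9 5 1]. Elementwise product with the kernel and sum: 5·1 + 0·2 + 6·1 + 7·1 + 6·2 + 3·-1 + 5·-1 + 1·1.

21 23 33
37 43 13
33 22 24
30 24 14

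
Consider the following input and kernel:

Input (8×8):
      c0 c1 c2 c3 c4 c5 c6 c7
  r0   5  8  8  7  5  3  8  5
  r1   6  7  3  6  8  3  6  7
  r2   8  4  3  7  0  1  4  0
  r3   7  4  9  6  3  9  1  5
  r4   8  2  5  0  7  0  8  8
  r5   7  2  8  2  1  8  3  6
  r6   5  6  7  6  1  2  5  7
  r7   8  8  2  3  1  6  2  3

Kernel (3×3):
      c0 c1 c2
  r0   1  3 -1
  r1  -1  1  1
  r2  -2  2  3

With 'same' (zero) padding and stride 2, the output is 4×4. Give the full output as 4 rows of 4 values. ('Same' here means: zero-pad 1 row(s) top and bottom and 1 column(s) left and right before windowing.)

46 17 14 37
49 44 42 16
47 46 35 31
70 28 8 22

Output[0,0]: The receptive field on the zero-padded input at this output position is [0 0 0 / 0 5 8 / 0 6 7]. Elementwise product with the kernel and sum: 0·1 + 0·3 + 0·-1 + 0·-1 + 5·1 + 8·1 + 0·-2 + 6·2 + 7·3.
Output[0,1]: The receptive field on the zero-padded input at this output position is [0 0 0 / 8 8 7 / 7 3 6]. Elementwise product with the kernel and sum: 0·1 + 0·3 + 0·-1 + 8·-1 + 8·1 + 7·1 + 7·-2 + 3·2 + 6·3.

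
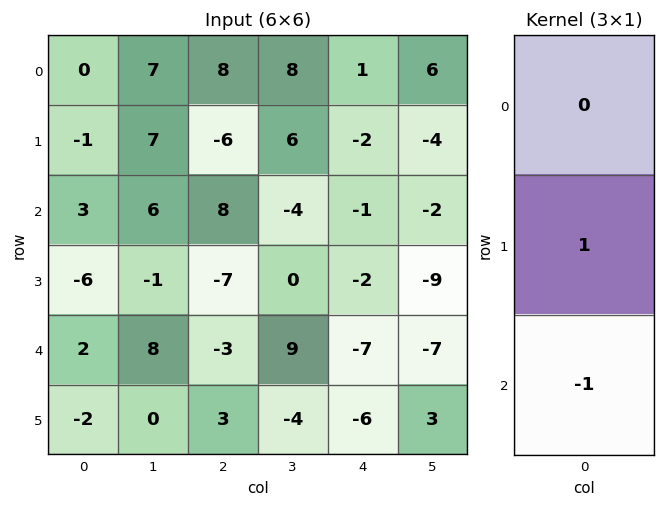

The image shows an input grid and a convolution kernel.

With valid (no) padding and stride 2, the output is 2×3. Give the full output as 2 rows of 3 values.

-4 -14 -1
-8 -4 5

Output[0,0]: The receptive field on the input at this output position is [0 / -1 / 3]. Elementwise product with the kernel and sum: -1·1 + 3·-1.
Output[0,1]: The receptive field on the input at this output position is [8 / -6 / 8]. Elementwise product with the kernel and sum: -6·1 + 8·-1.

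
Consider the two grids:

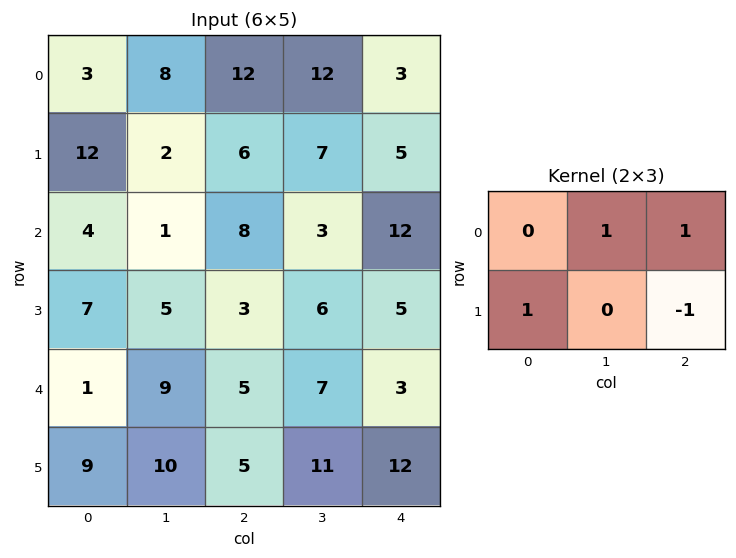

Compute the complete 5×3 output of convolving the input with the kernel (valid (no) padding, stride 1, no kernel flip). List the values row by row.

26 19 16
4 11 8
13 10 13
4 11 13
18 11 3

Output[0,0]: The receptive field on the input at this output position is [3 8 12 / 12 2 6]. Elementwise product with the kernel and sum: 8·1 + 12·1 + 12·1 + 6·-1.
Output[0,1]: The receptive field on the input at this output position is [8 12 12 / 2 6 7]. Elementwise product with the kernel and sum: 12·1 + 12·1 + 2·1 + 7·-1.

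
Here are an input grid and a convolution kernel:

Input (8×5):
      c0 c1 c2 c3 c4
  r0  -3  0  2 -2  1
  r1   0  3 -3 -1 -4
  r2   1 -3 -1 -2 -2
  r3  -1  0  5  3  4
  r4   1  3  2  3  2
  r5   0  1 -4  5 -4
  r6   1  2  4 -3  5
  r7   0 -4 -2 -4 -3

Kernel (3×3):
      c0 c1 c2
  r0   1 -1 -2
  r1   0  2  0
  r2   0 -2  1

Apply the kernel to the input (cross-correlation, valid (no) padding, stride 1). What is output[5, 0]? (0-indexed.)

The receptive field on the input at this output position is [0 1 -4 / 1 2 4 / 0 -4 -2]. Elementwise product with the kernel and sum: 0·1 + 1·-1 + -4·-2 + 2·2 + -4·-2 + -2·1.

17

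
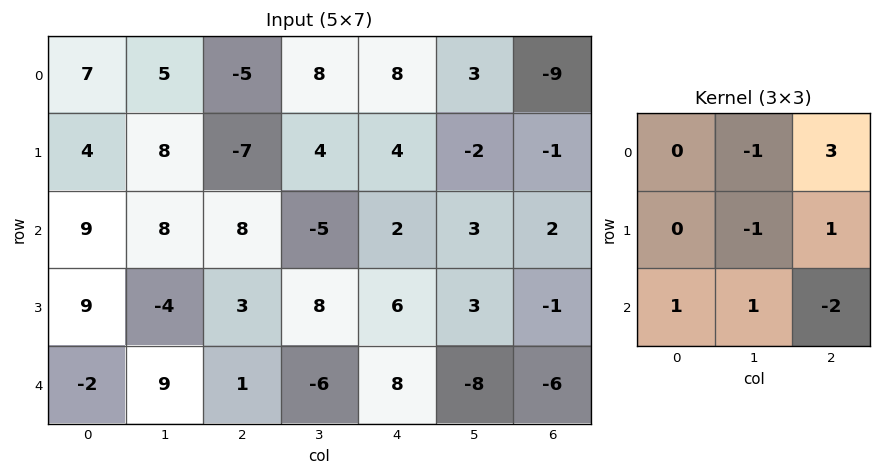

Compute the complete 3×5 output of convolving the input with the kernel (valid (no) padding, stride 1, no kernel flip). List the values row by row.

Output[0,0]: The receptive field on the input at this output position is [7 5 -5 / 4 8 -7 / 9 8 8]. Elementwise product with the kernel and sum: 5·-1 + -5·3 + 8·-1 + -7·1 + 9·1 + 8·1 + 8·-2.

-34 66 15 -14 -28
-30 -11 14 -1 9
28 4 -12 22 11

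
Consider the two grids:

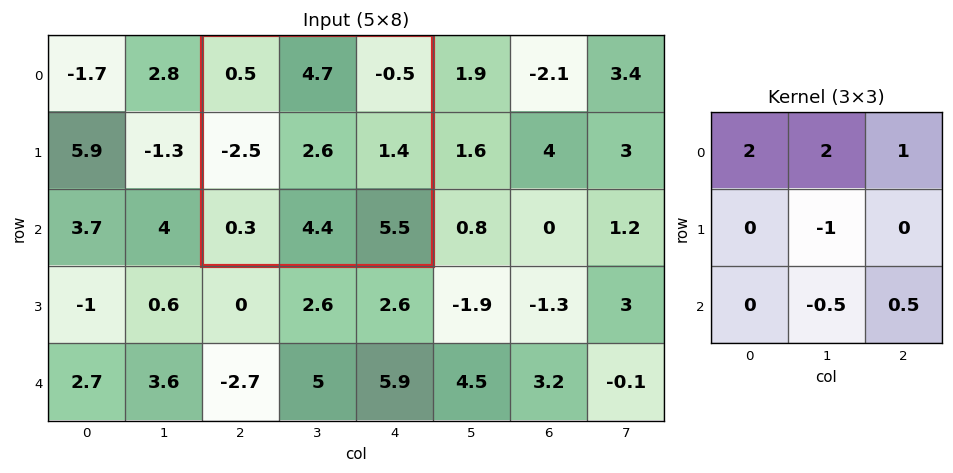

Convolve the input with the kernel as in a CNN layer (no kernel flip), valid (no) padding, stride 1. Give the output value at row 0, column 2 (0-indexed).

The receptive field on the input at this output position is [0.5 4.7 -0.5 / -2.5 2.6 1.4 / 0.3 4.4 5.5]. Elementwise product with the kernel and sum: 0.5·2 + 4.7·2 + -0.5·1 + 2.6·-1 + 4.4·-0.5 + 5.5·0.5.

7.85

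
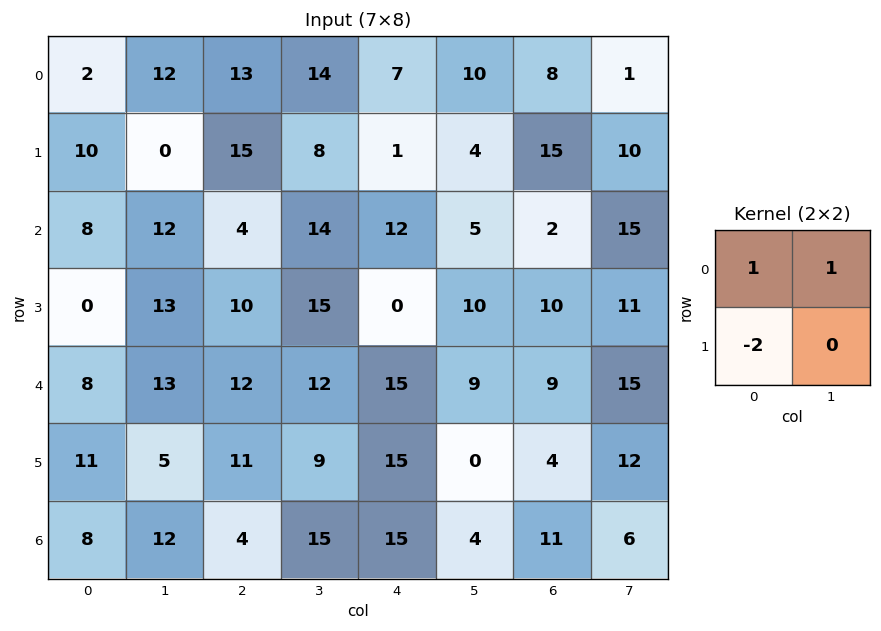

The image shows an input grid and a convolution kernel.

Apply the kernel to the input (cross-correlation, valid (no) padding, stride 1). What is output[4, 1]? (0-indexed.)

The receptive field on the input at this output position is [13 12 / 5 11]. Elementwise product with the kernel and sum: 13·1 + 12·1 + 5·-2.

15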